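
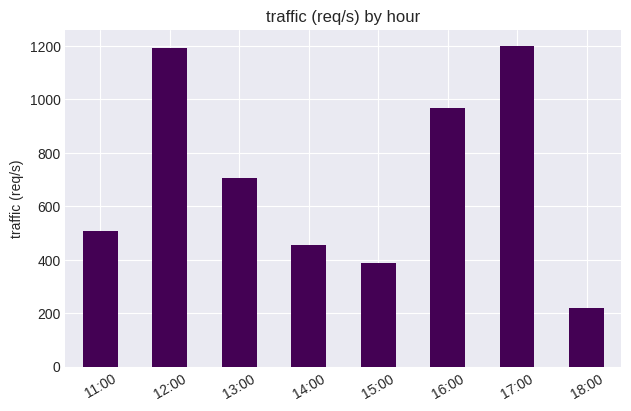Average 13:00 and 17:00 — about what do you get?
(800 + 1200) / 2 ≈ 1000.

≈ 1000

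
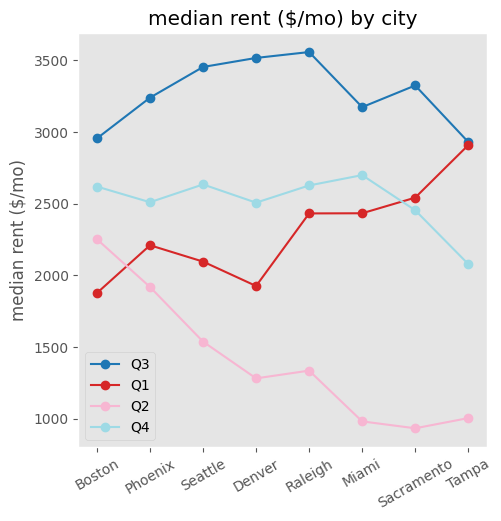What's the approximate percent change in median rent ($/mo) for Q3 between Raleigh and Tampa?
≈ -14.3%

Raleigh ≈ 3500, Tampa ≈ 3000; (3000 − 3500) / 3500 ≈ -14.3%.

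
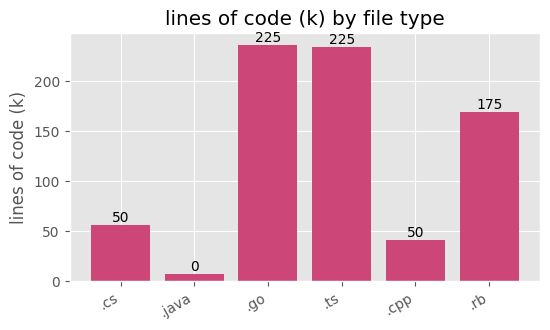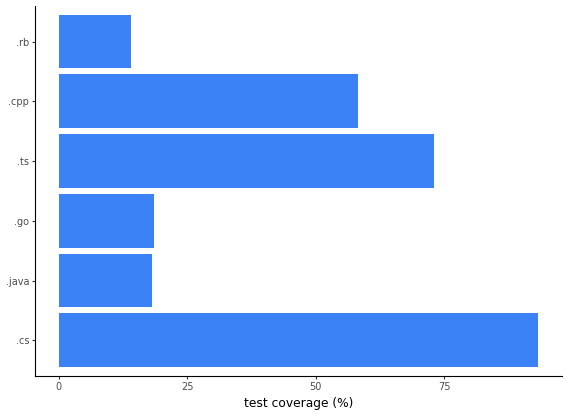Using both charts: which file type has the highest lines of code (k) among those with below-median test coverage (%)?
Chart 2 median test coverage (%) ≈ 40; below-median file types: .java, .go, .rb. Among those, .go has the highest lines of code (k) (≈ 225).

.go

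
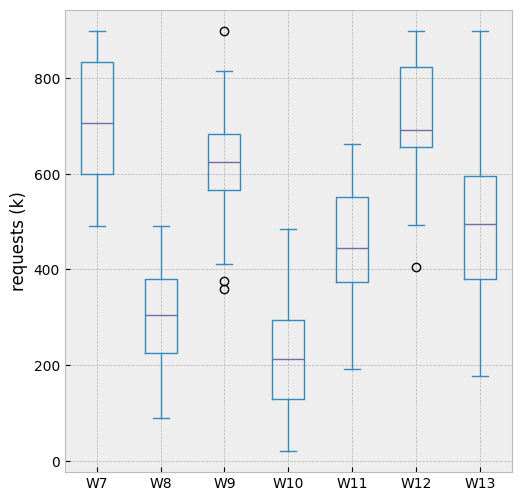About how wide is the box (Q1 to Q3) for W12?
Q3 ≈ 800, Q1 ≈ 650; IQR ≈ 150.

≈ 150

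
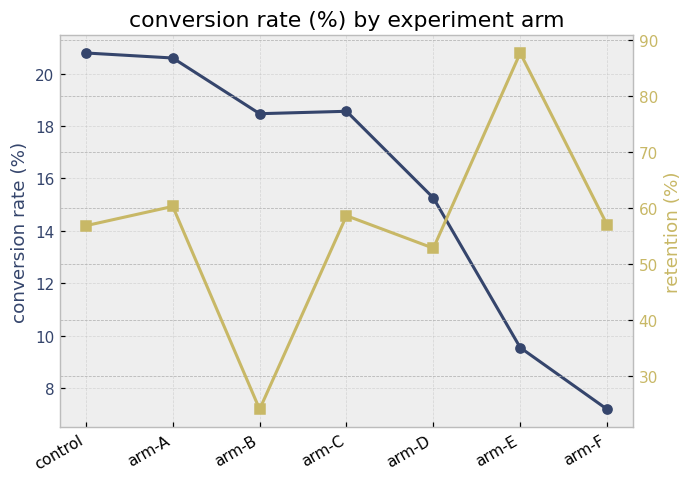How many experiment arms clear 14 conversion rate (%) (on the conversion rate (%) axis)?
Above 14: control, arm-A, arm-B, arm-C, arm-D.

5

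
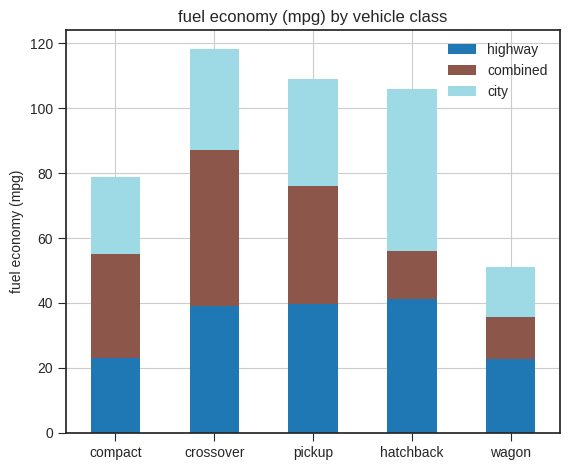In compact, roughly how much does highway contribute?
highway top ≈ 20, bottom ≈ 0; segment ≈ 20.

≈ 20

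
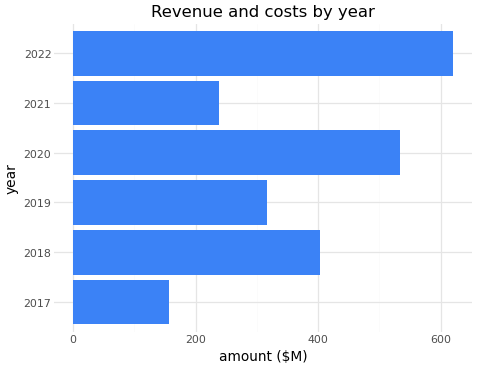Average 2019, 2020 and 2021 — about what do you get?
≈ 333

(300 + 500 + 200) / 3 ≈ 333.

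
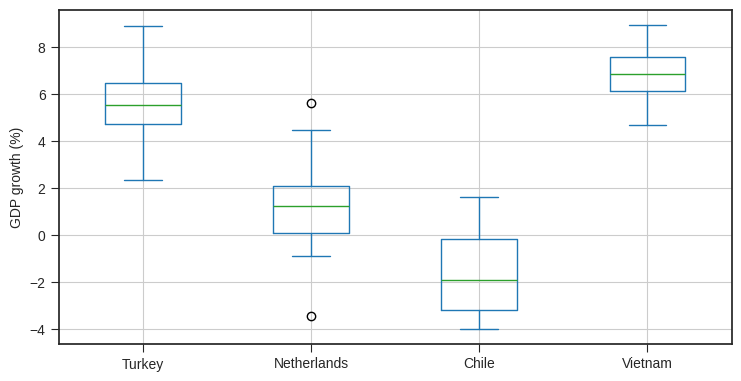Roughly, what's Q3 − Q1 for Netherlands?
≈ 2

Q3 ≈ 2, Q1 ≈ 0; IQR ≈ 2.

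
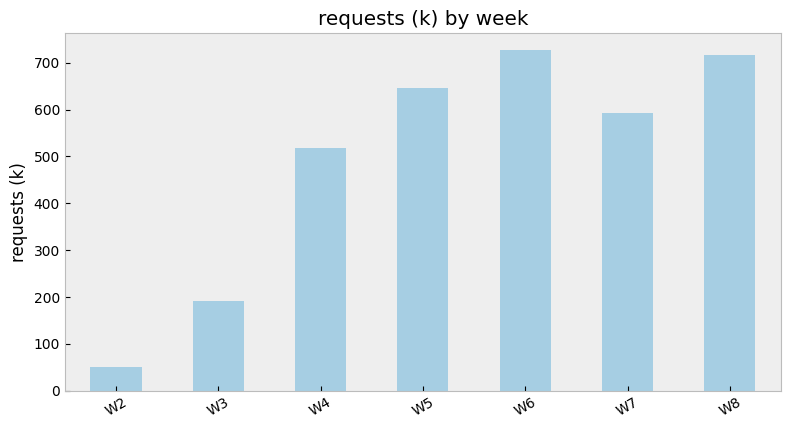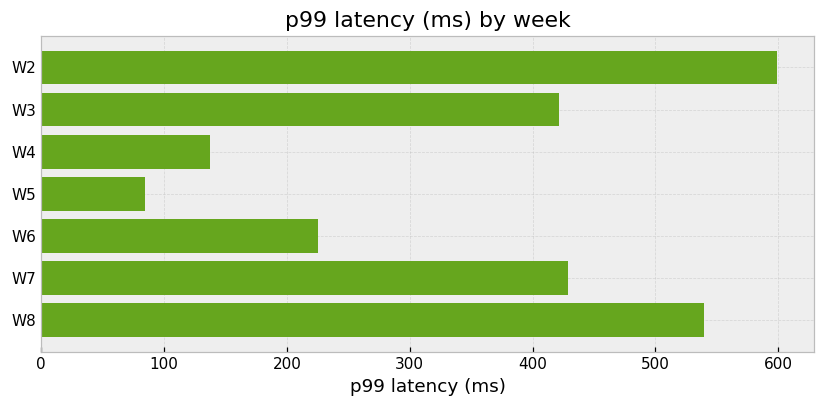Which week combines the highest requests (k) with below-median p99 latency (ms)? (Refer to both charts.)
W6

Chart 2 median p99 latency (ms) ≈ 400; below-median weeks: W4, W5, W6. Among those, W6 has the highest requests (k) (≈ 700).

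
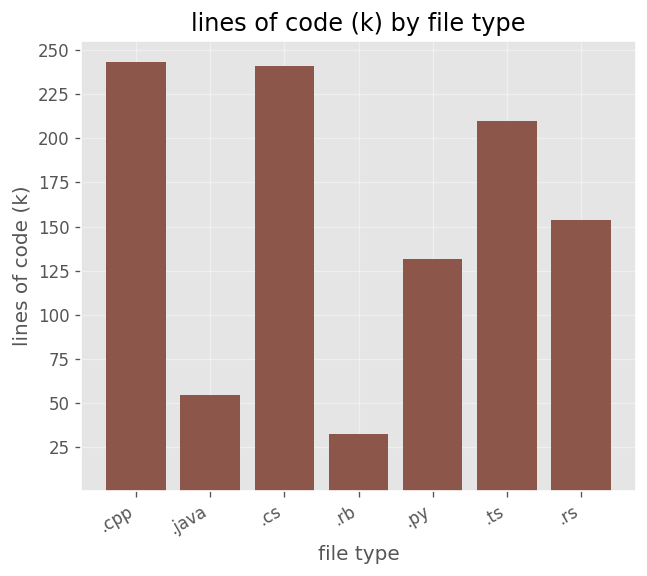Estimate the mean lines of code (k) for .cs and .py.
(250 + 125) / 2 ≈ 188.

≈ 188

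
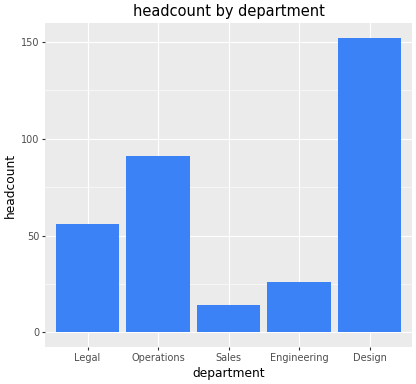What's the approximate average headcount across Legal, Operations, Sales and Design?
(60 + 100 + 20 + 160) / 4 ≈ 85.

≈ 85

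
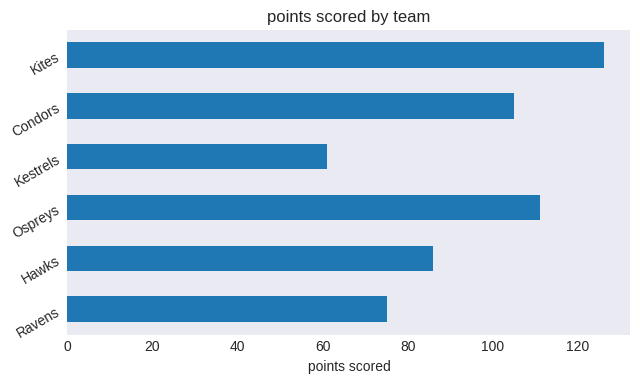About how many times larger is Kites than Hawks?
≈ 1.5×

Kites ≈ 120, Hawks ≈ 80; 120/80 ≈ 1.5.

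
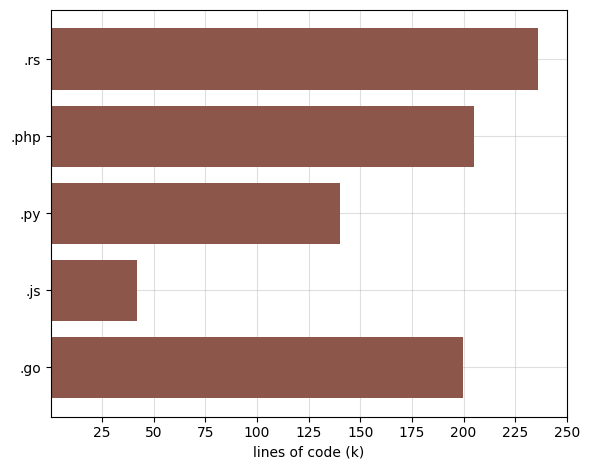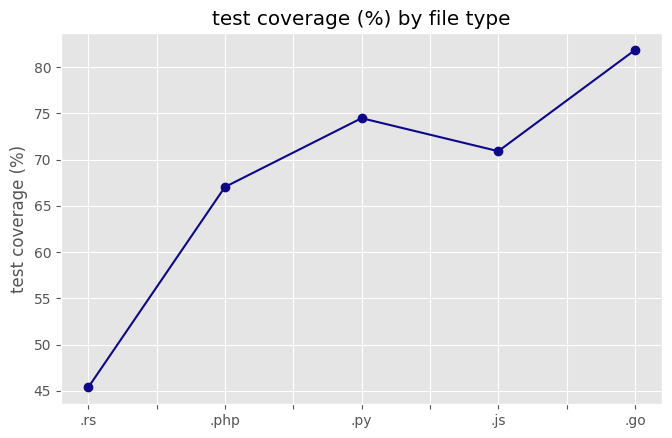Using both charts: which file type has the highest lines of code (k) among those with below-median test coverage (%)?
.rs

Chart 2 median test coverage (%) ≈ 70; below-median file types: .rs, .php. Among those, .rs has the highest lines of code (k) (≈ 225).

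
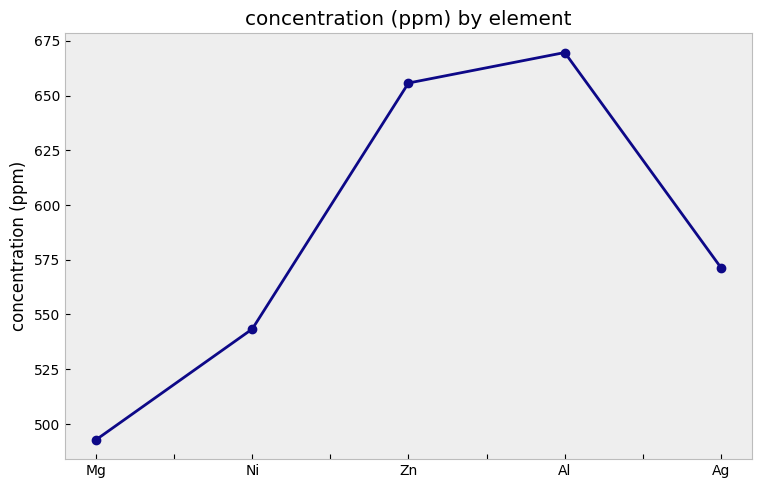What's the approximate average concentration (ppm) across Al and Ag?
≈ 620

(660 + 580) / 2 ≈ 620.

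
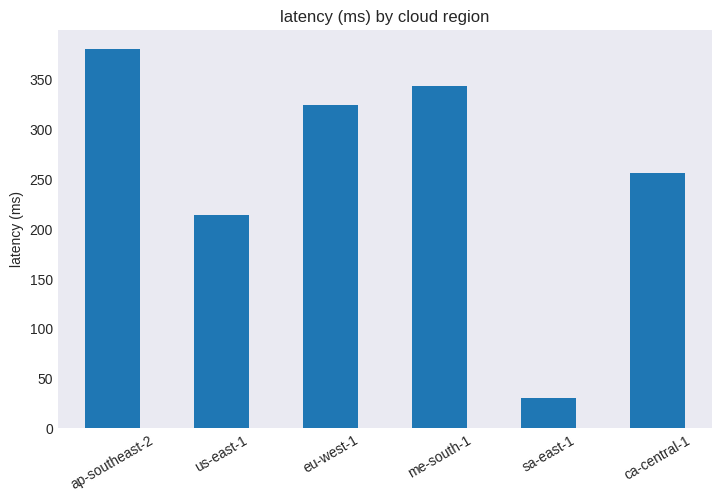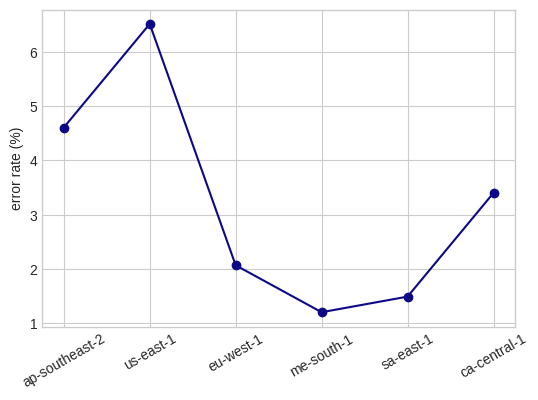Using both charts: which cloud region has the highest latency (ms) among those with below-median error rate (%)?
Chart 2 median error rate (%) ≈ 3; below-median cloud regions: eu-west-1, me-south-1, sa-east-1. Among those, me-south-1 has the highest latency (ms) (≈ 350).

me-south-1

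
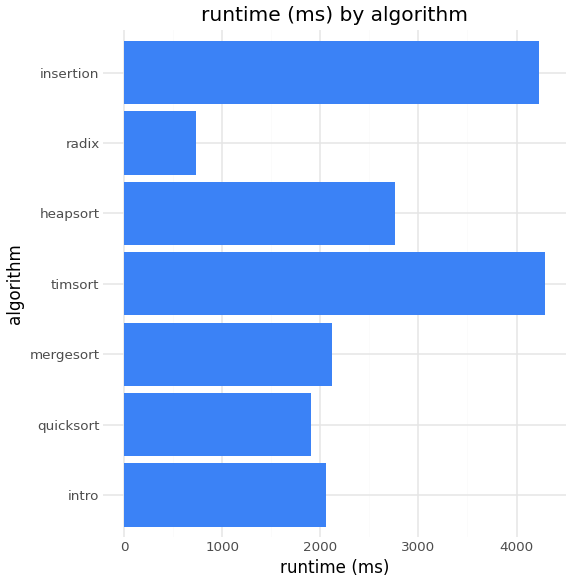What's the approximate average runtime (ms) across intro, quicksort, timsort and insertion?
≈ 3125

(2000 + 2000 + 4500 + 4000) / 4 ≈ 3125.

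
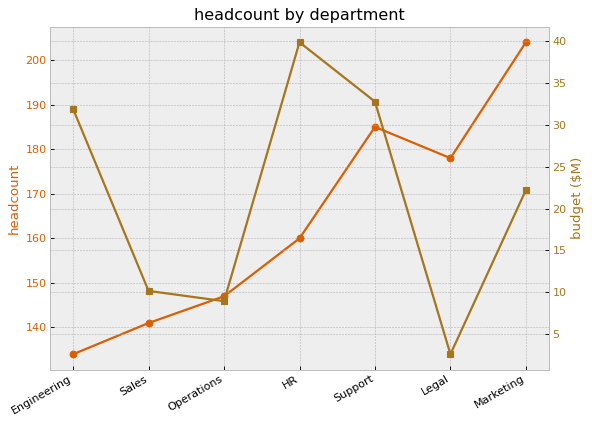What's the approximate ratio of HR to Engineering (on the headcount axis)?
≈ 1.23×

HR ≈ 160, Engineering ≈ 130; 160/130 ≈ 1.23.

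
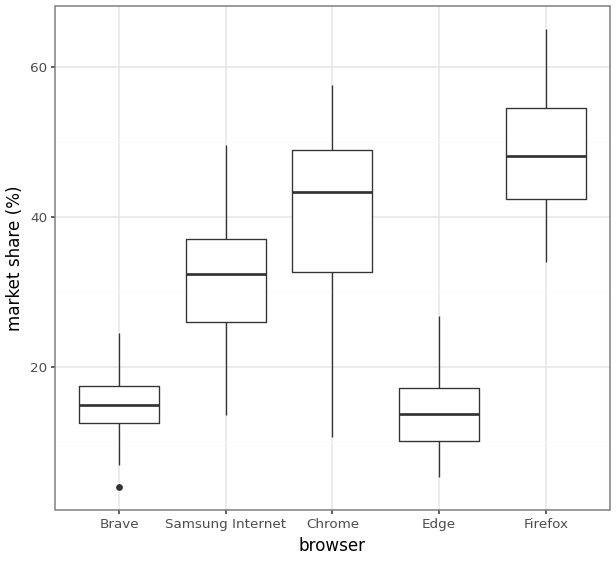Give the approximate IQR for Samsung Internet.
≈ 10

Q3 ≈ 35, Q1 ≈ 25; IQR ≈ 10.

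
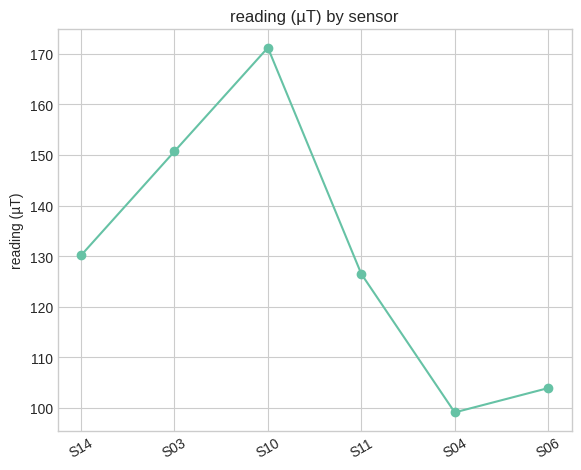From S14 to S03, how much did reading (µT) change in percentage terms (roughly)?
≈ +15.4%

S14 ≈ 130, S03 ≈ 150; (150 − 130) / 130 ≈ +15.4%.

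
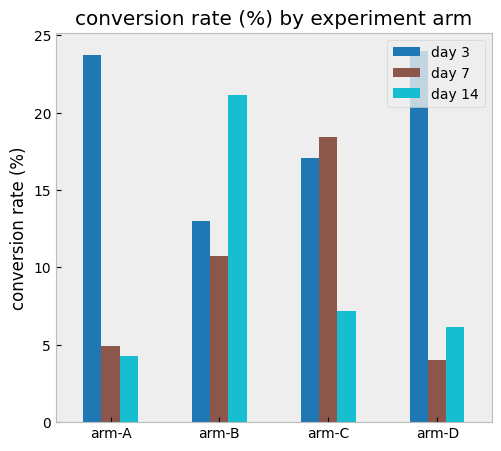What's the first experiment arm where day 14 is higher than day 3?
arm-B

arm-A: day 14 ≈ 4 vs day 3 ≈ 24 (not yet); arm-B: day 14 ≈ 22 vs day 3 ≈ 12 (first crossover).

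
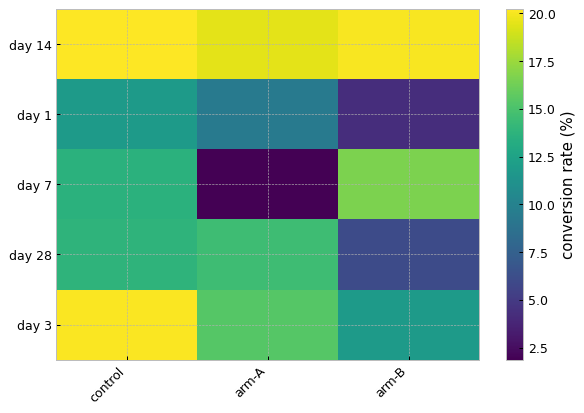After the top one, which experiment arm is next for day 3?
arm-A

Top 3 for day 3: control ≈ 20, arm-A ≈ 16, arm-B ≈ 12.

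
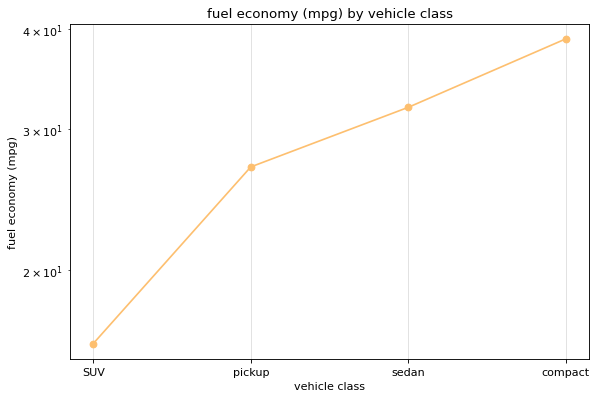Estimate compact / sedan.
≈ 1.19×

compact ≈ 38, sedan ≈ 32; 38/32 ≈ 1.19.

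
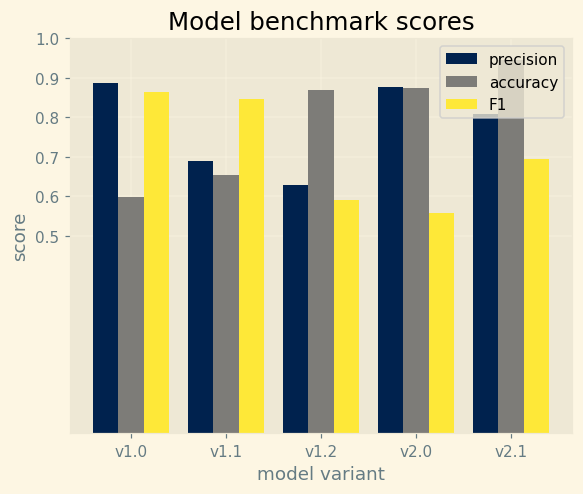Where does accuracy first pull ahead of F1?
v1.1: accuracy ≈ 0.7 vs F1 ≈ 0.8 (not yet); v1.2: accuracy ≈ 0.9 vs F1 ≈ 0.6 (first crossover).

v1.2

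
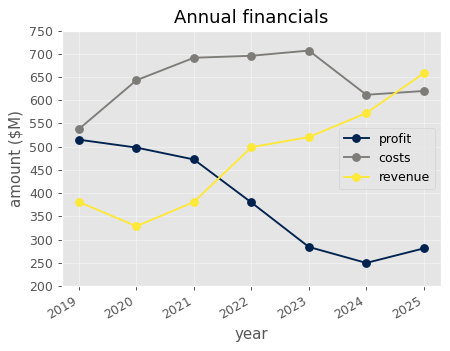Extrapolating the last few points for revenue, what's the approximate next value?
Last three: 500, 550, 650 → slope ≈ 75/step → next ≈ 725.

≈ 725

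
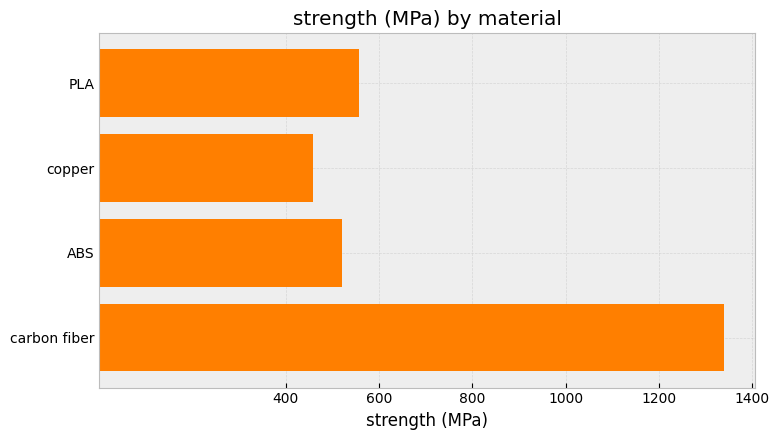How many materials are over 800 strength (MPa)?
1

Above 800: carbon fiber.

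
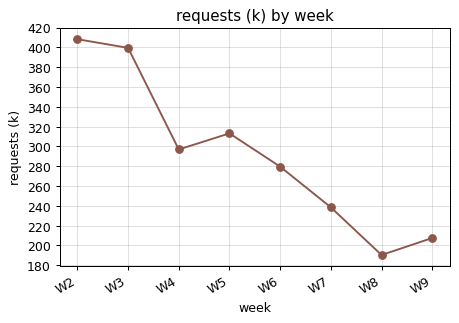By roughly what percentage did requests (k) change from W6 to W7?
≈ -14.3%

W6 ≈ 280, W7 ≈ 240; (240 − 280) / 280 ≈ -14.3%.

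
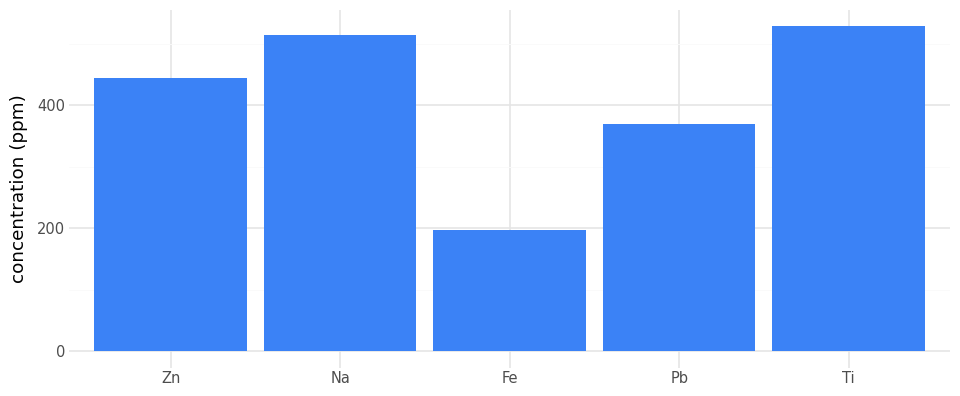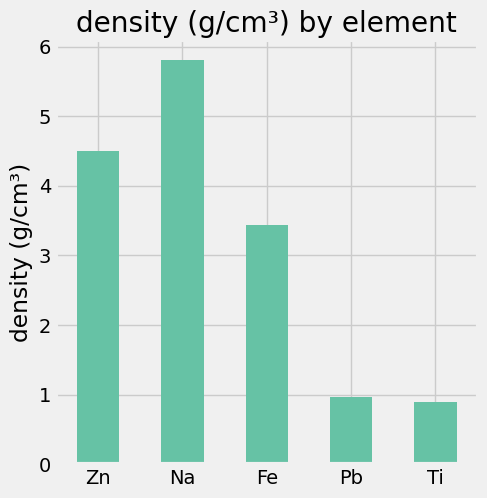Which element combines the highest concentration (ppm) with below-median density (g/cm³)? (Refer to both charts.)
Ti

Chart 2 median density (g/cm³) ≈ 3; below-median elements: Pb, Ti. Among those, Ti has the highest concentration (ppm) (≈ 550).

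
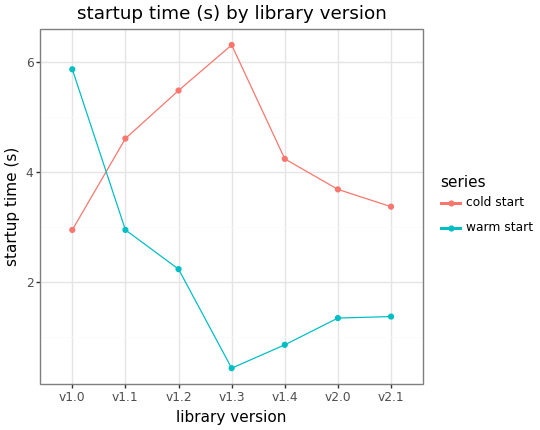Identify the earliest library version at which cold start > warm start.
v1.1

v1.0: cold start ≈ 3.0 vs warm start ≈ 6.0 (not yet); v1.1: cold start ≈ 4.5 vs warm start ≈ 3.0 (first crossover).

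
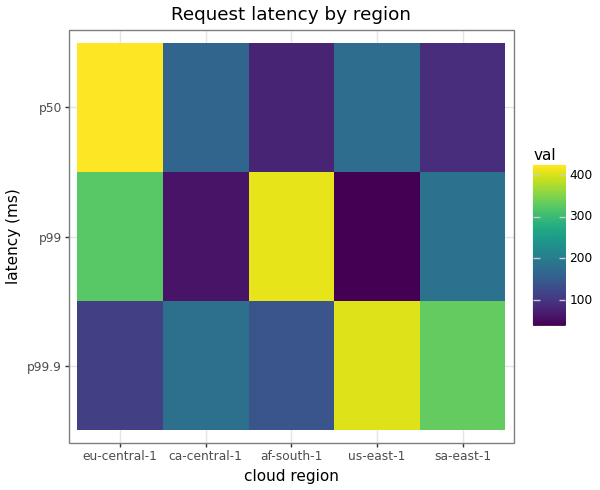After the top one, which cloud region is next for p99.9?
Top 3 for p99.9: us-east-1 ≈ 400, sa-east-1 ≈ 350, ca-central-1 ≈ 200.

sa-east-1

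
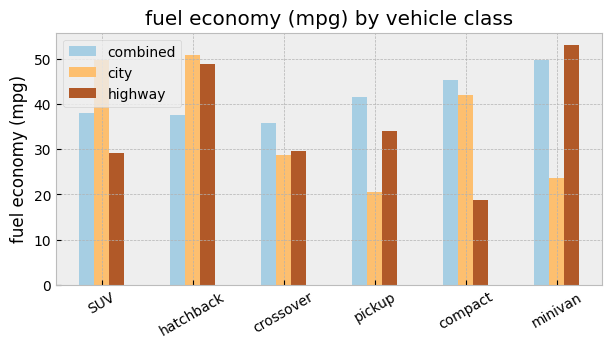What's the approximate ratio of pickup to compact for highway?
pickup ≈ 35, compact ≈ 20; 35/20 ≈ 1.75.

≈ 1.75×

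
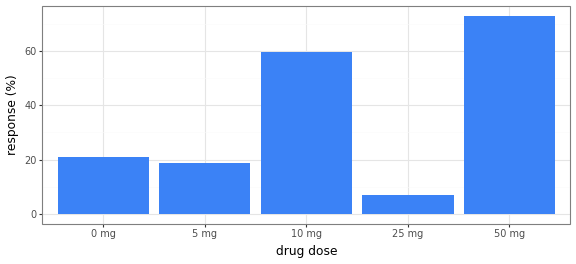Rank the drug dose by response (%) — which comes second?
10 mg

Top 3: 50 mg ≈ 70, 10 mg ≈ 60, 0 mg ≈ 20.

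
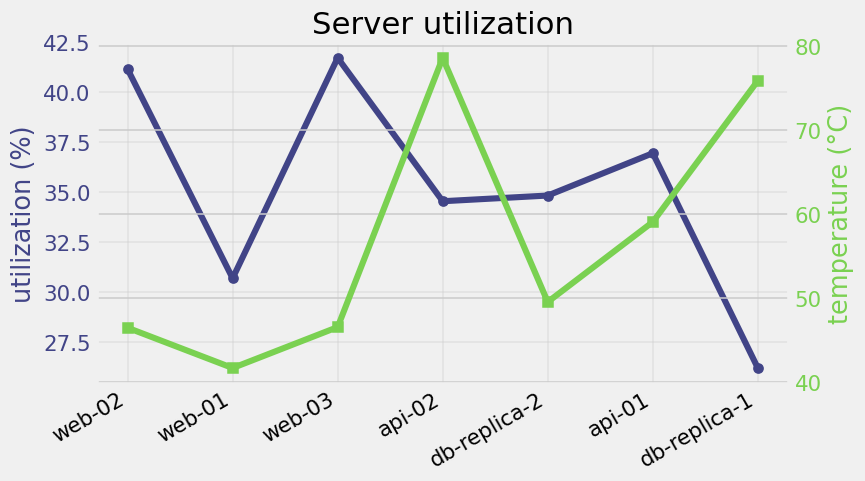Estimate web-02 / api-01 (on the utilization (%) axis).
web-02 ≈ 42, api-01 ≈ 36; 42/36 ≈ 1.17.

≈ 1.17×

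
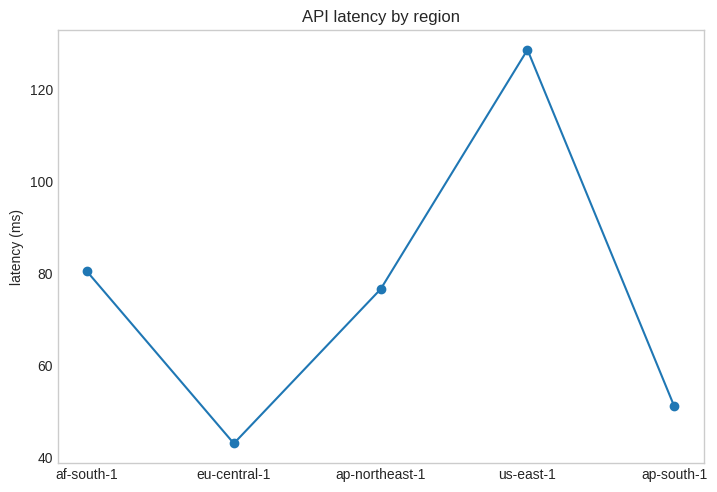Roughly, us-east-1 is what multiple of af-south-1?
us-east-1 ≈ 130, af-south-1 ≈ 80; 130/80 ≈ 1.62.

≈ 1.62×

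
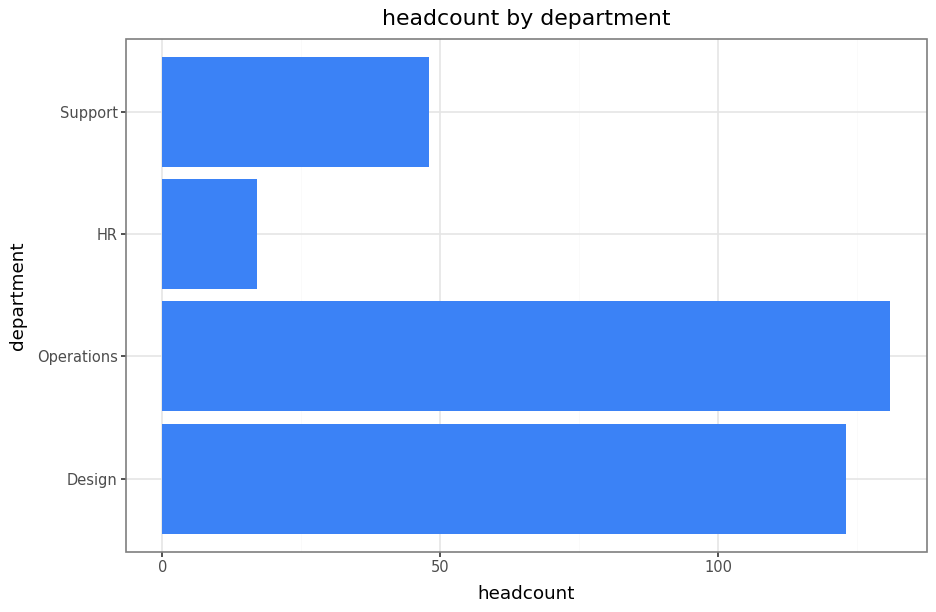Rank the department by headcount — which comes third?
Top 4: Operations ≈ 140, Design ≈ 120, Support ≈ 40, HR ≈ 20.

Support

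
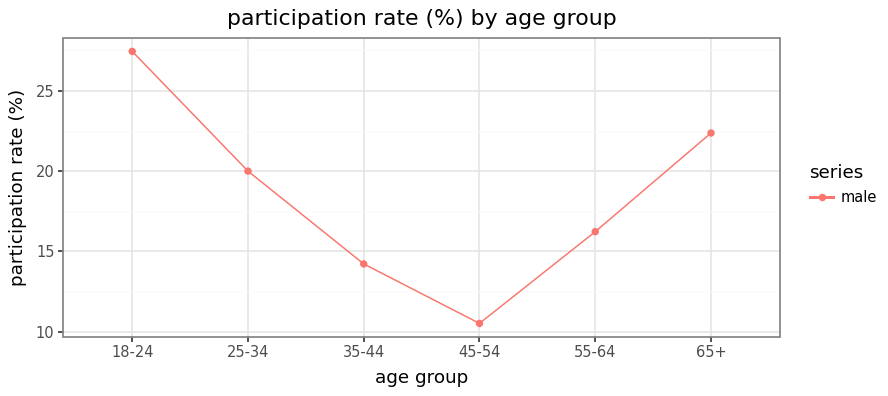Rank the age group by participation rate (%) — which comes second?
Top 3: 18-24 ≈ 28, 65+ ≈ 22, 25-34 ≈ 20.

65+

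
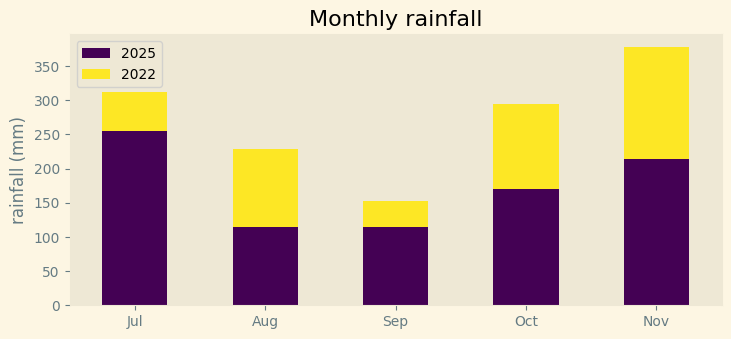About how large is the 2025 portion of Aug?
2025 top ≈ 100, bottom ≈ 0; segment ≈ 100.

≈ 100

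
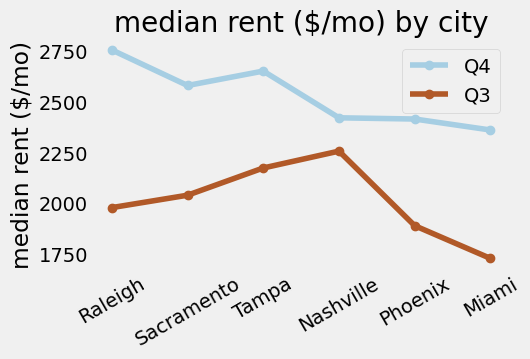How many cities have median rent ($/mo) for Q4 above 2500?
3

Above 2500: Raleigh, Sacramento, Tampa.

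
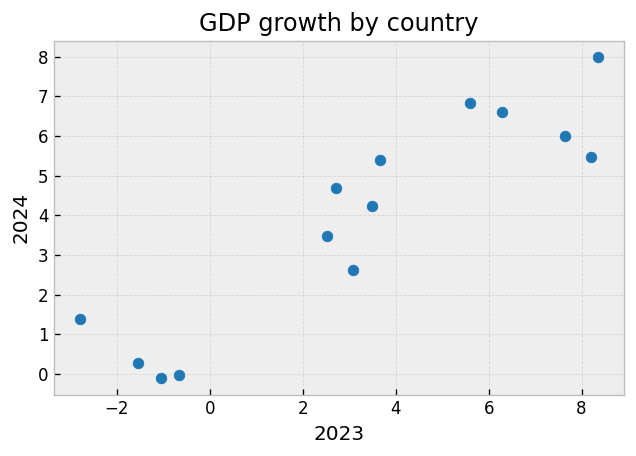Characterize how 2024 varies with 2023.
Points are positively correlated; strong (|r| ≈ 0.9).

positive, strong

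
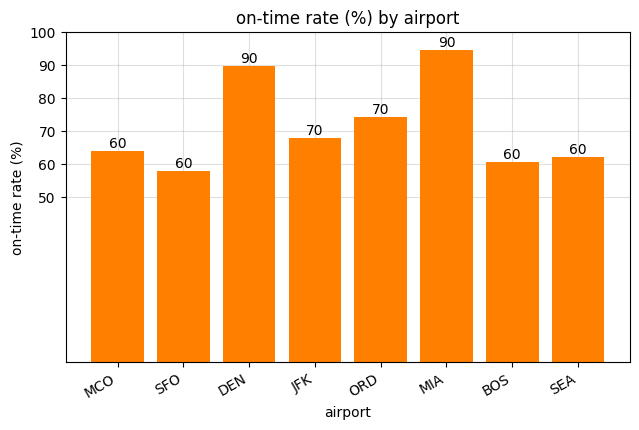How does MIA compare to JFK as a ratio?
MIA ≈ 90, JFK ≈ 70; 90/70 ≈ 1.29.

≈ 1.29×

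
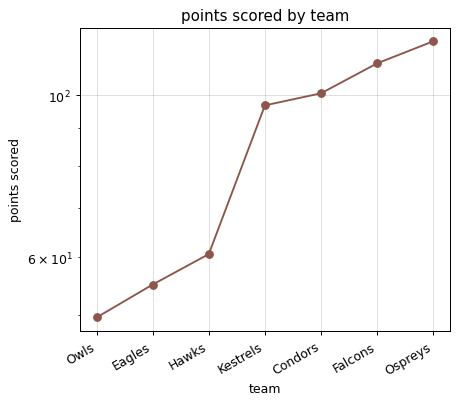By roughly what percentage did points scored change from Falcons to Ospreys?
≈ +9.1%

Falcons ≈ 110, Ospreys ≈ 120; (120 − 110) / 110 ≈ +9.1%.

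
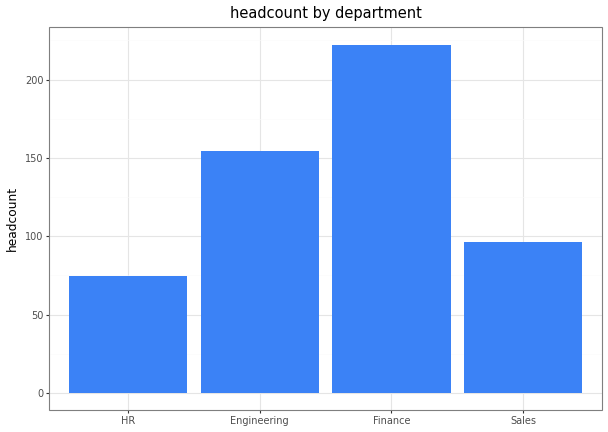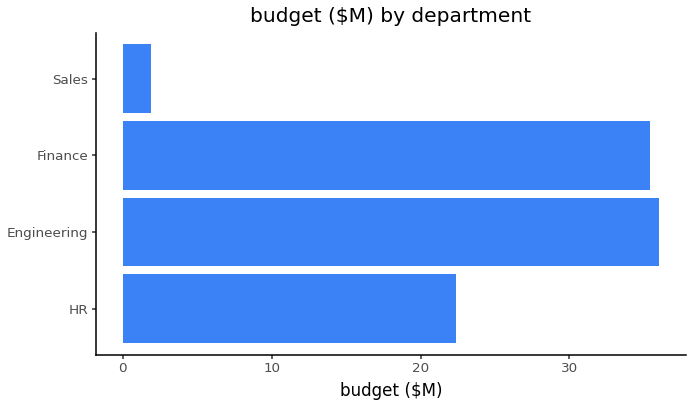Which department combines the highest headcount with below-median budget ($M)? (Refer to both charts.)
Chart 2 median budget ($M) ≈ 30; below-median departments: HR, Sales. Among those, Sales has the highest headcount (≈ 100).

Sales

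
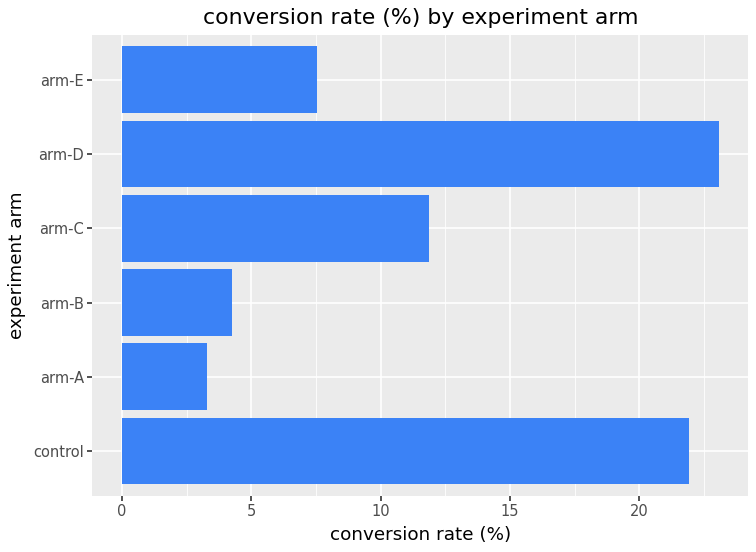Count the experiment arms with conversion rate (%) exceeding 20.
Above 20: control, arm-D.

2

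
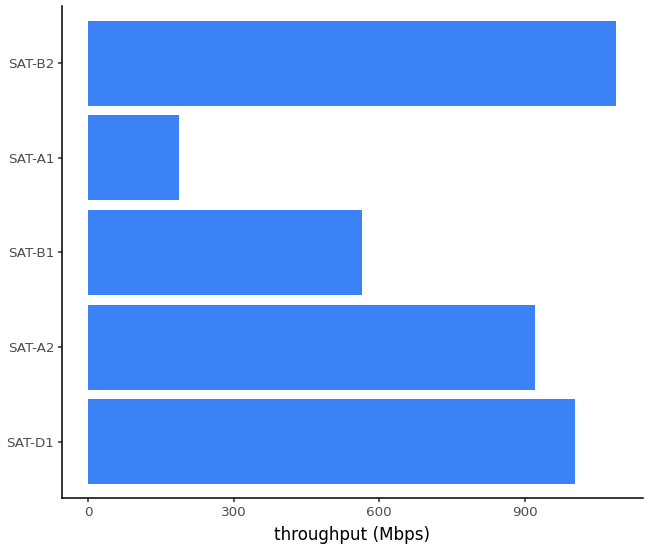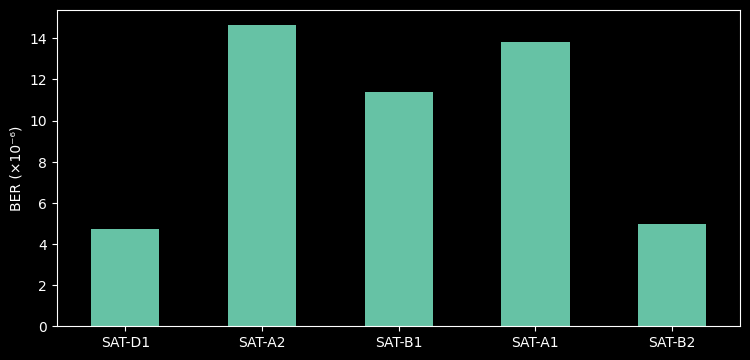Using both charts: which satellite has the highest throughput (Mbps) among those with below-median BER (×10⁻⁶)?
Chart 2 median BER (×10⁻⁶) ≈ 12; below-median satellites: SAT-D1, SAT-B2. Among those, SAT-B2 has the highest throughput (Mbps) (≈ 1100).

SAT-B2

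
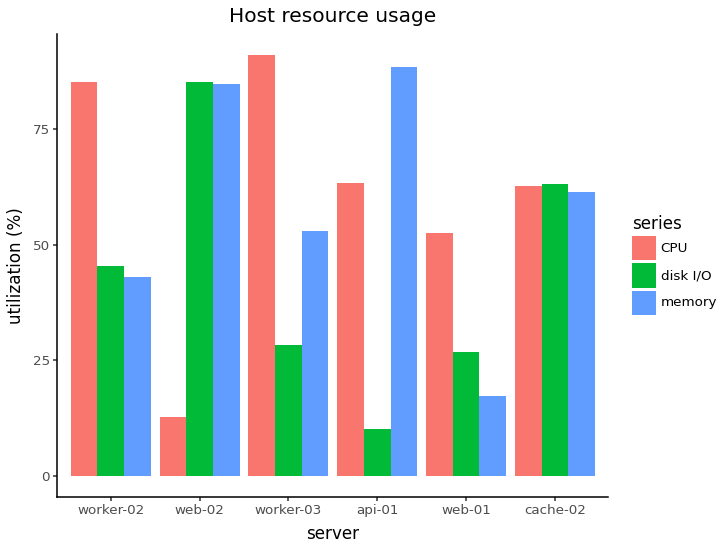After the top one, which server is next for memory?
Top 3 for memory: api-01 ≈ 90, web-02 ≈ 80, cache-02 ≈ 60.

web-02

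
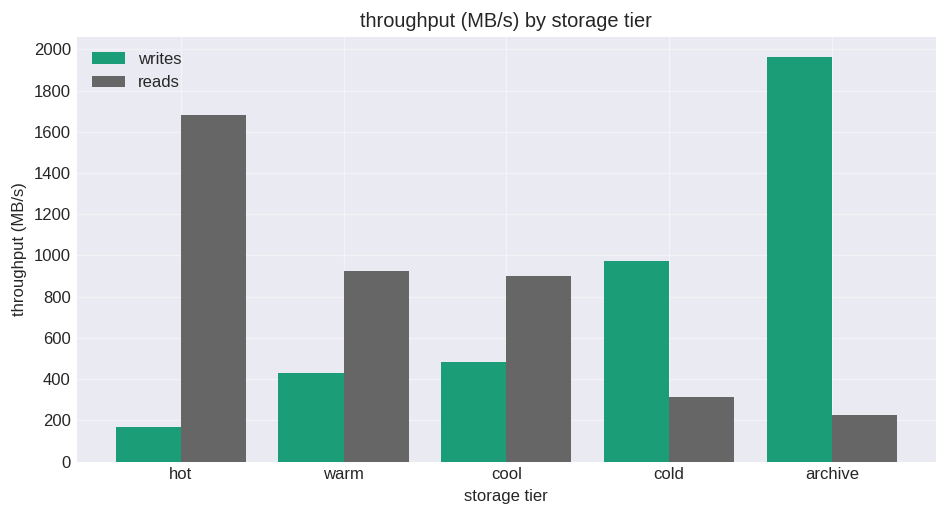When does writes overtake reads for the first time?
cool: writes ≈ 400 vs reads ≈ 1000 (not yet); cold: writes ≈ 1000 vs reads ≈ 400 (first crossover).

cold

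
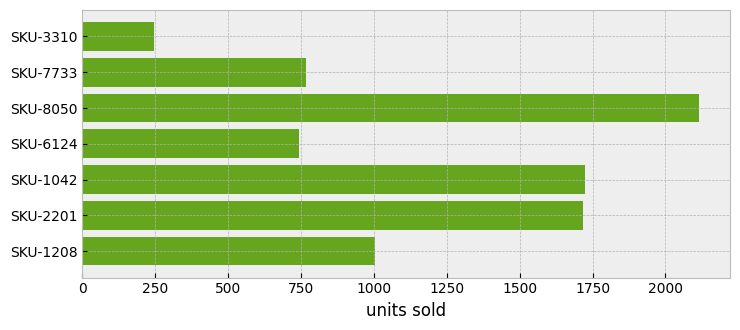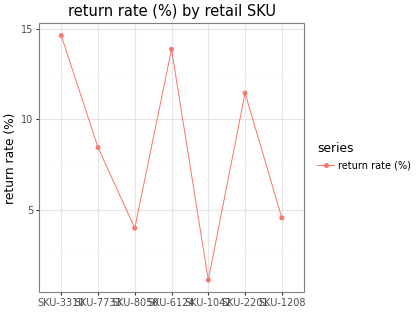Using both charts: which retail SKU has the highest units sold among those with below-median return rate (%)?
SKU-8050

Chart 2 median return rate (%) ≈ 8; below-median retail SKUs: SKU-8050, SKU-1042, SKU-1208. Among those, SKU-8050 has the highest units sold (≈ 2200).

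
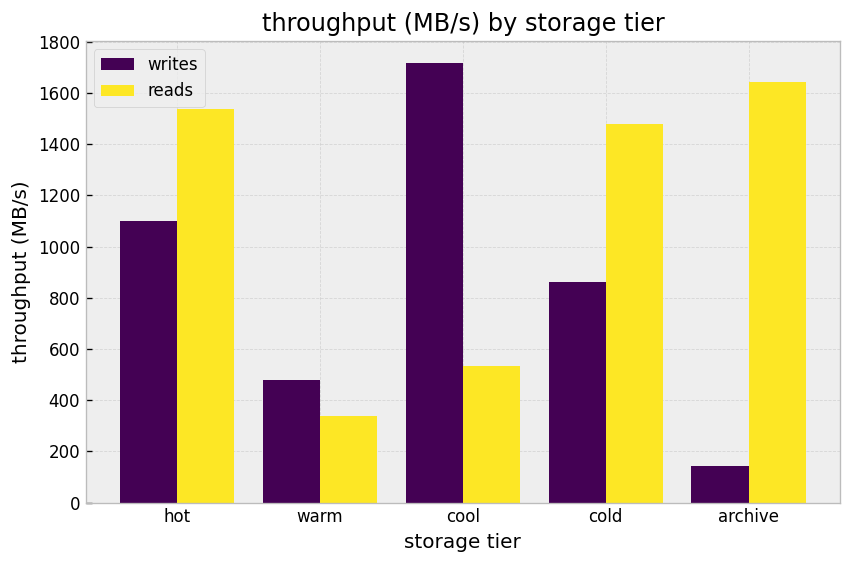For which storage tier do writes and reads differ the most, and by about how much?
archive, ≈ 1400 MB/s

archive: writes ≈ 200, reads ≈ 1600 → gap ≈ 1400. Next-largest (cool) is only ≈ 1200.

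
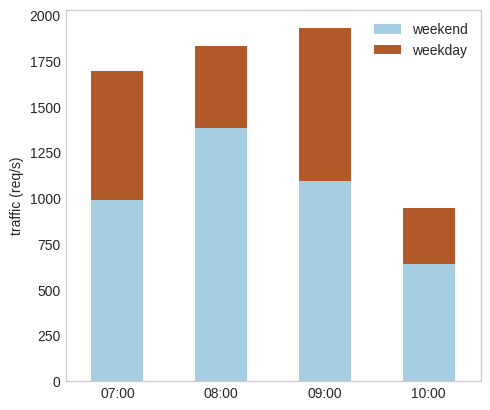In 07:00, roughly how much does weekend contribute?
weekend top ≈ 1000, bottom ≈ 0; segment ≈ 1000.

≈ 1000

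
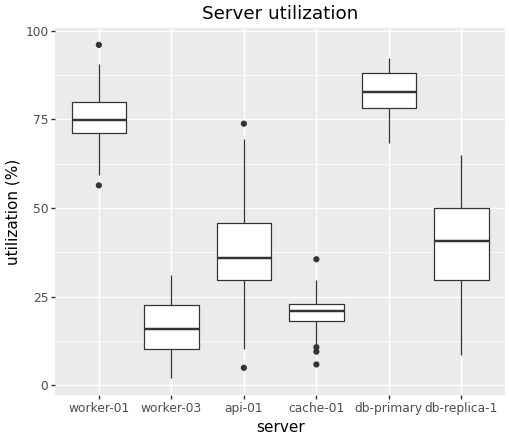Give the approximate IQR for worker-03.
Q3 ≈ 20, Q1 ≈ 10; IQR ≈ 10.

≈ 10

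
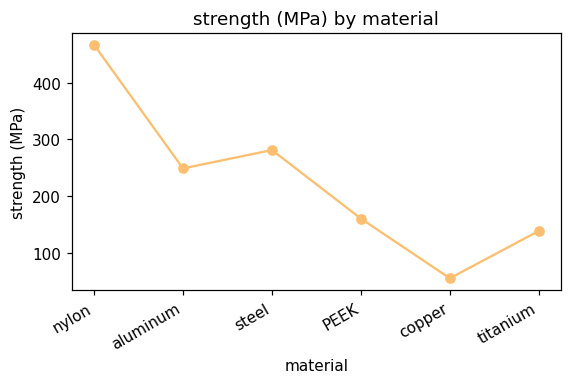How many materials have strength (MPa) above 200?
Above 200: nylon, aluminum, steel.

3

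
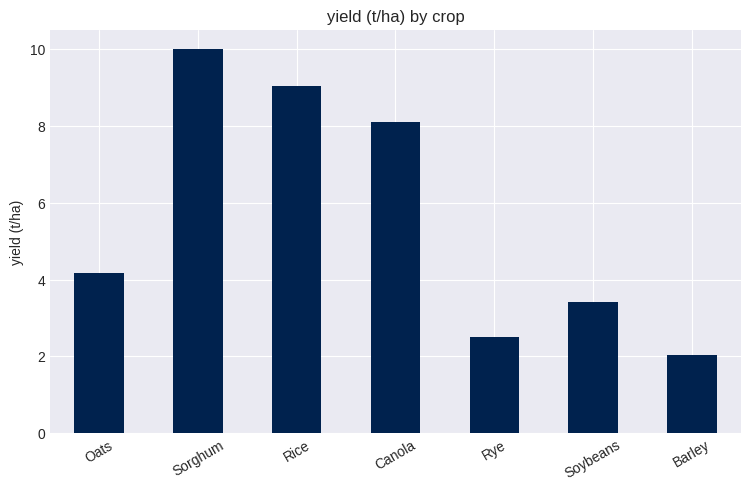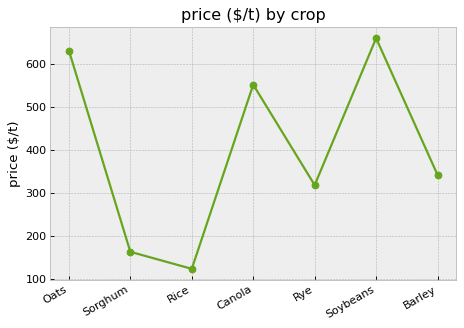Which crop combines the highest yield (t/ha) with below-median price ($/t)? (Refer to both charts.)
Sorghum

Chart 2 median price ($/t) ≈ 300; below-median crops: Sorghum, Rice, Rye. Among those, Sorghum has the highest yield (t/ha) (≈ 10).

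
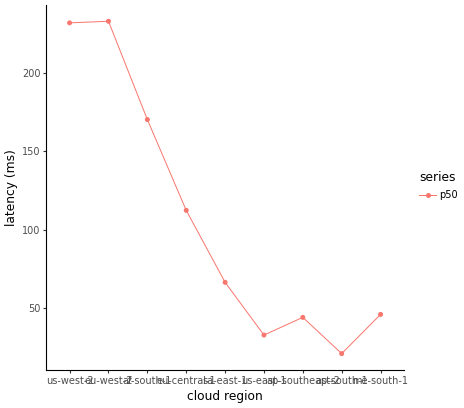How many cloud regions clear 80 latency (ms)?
4

Above 80: us-west-2, eu-west-2, af-south-1, eu-central-1.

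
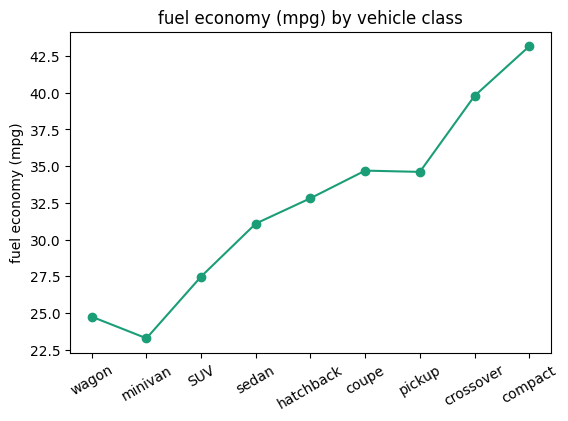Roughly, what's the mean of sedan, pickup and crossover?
(32 + 34 + 40) / 3 ≈ 35.

≈ 35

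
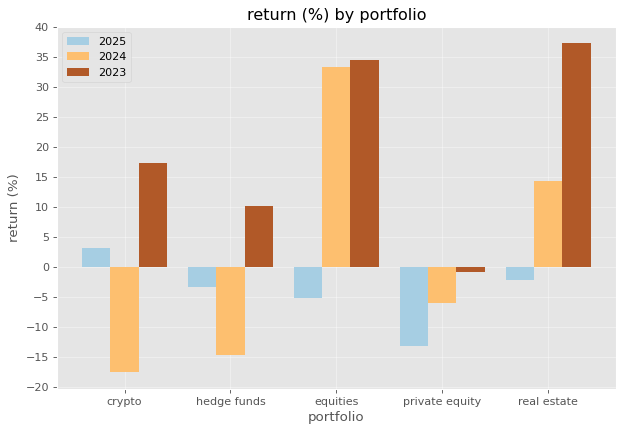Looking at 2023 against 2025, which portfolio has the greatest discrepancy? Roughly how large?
equities, ≈ 40 %

equities: 2023 ≈ 35, 2025 ≈ -5 → gap ≈ 40. Next-largest (real estate) is only ≈ 35.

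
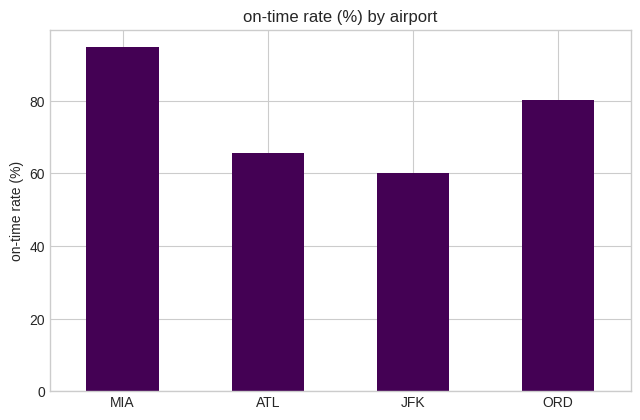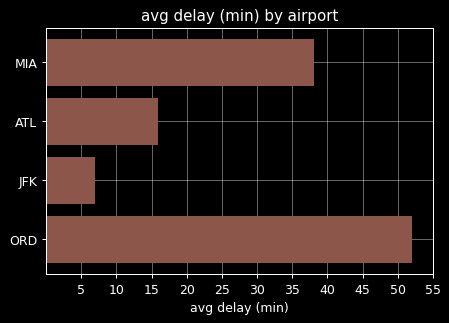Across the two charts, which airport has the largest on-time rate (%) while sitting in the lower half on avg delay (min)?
Chart 2 median avg delay (min) ≈ 25; below-median airports: ATL, JFK. Among those, ATL has the highest on-time rate (%) (≈ 70).

ATL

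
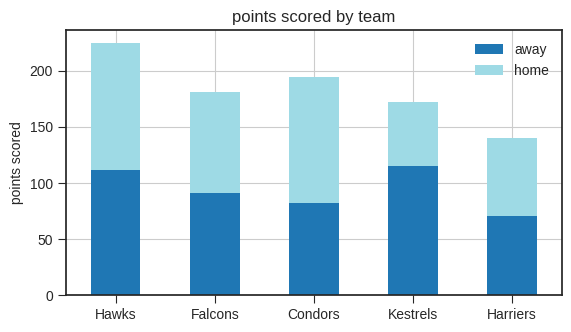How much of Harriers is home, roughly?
home top ≈ 140, bottom ≈ 80; segment ≈ 60.

≈ 60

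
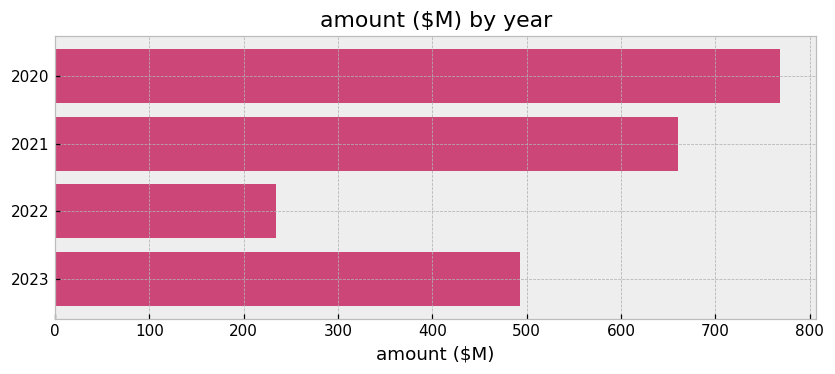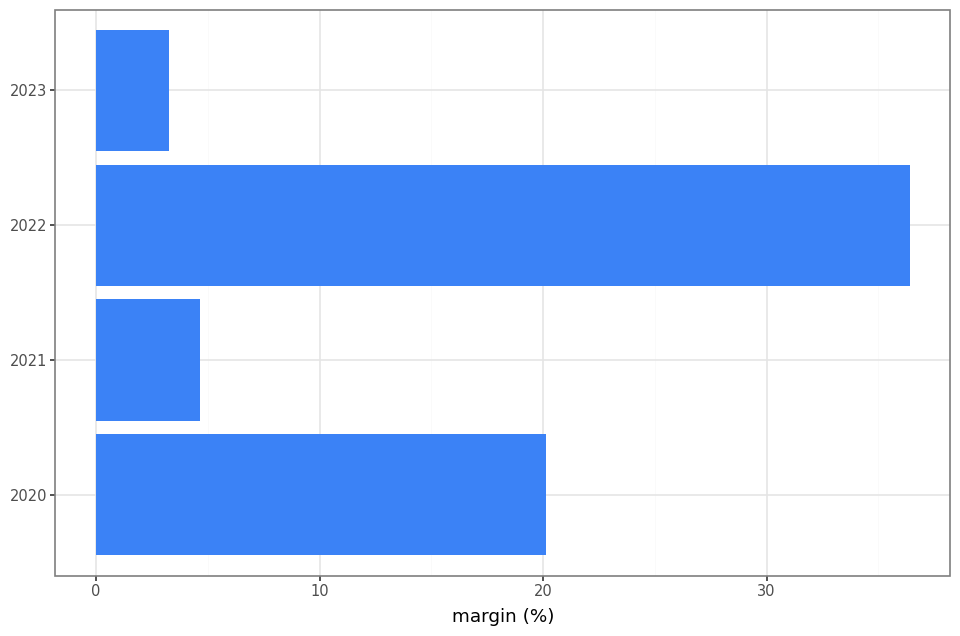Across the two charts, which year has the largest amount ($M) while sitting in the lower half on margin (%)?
Chart 2 median margin (%) ≈ 10; below-median years: 2021, 2023. Among those, 2021 has the highest amount ($M) (≈ 700).

2021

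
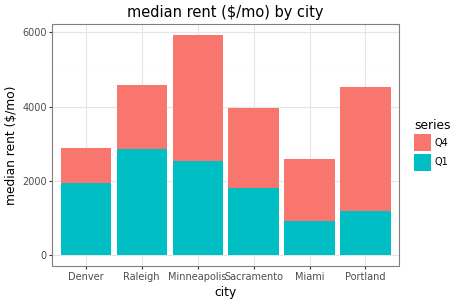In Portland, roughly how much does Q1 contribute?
Q1 top ≈ 1000, bottom ≈ 0; segment ≈ 1000.

≈ 1000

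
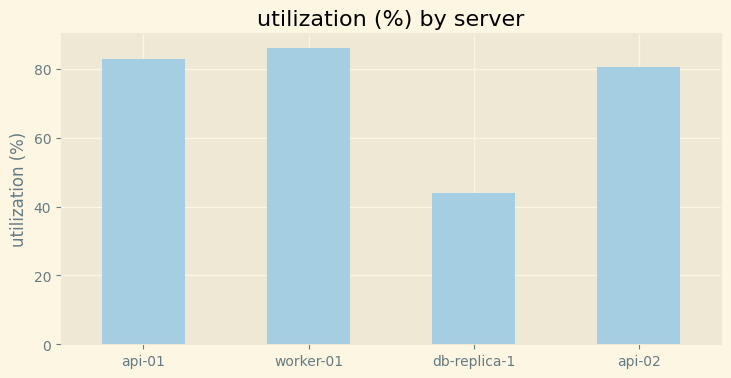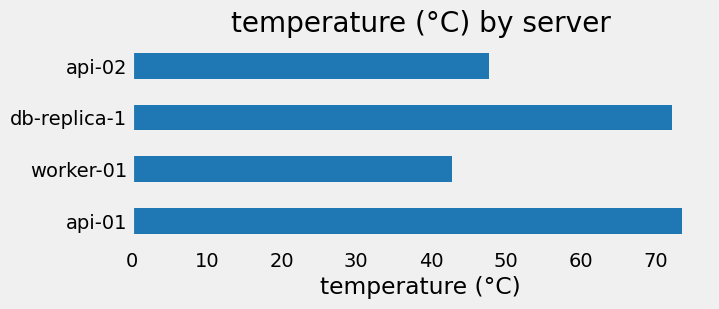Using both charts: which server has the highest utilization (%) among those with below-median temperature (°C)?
worker-01

Chart 2 median temperature (°C) ≈ 60; below-median servers: worker-01, api-02. Among those, worker-01 has the highest utilization (%) (≈ 90).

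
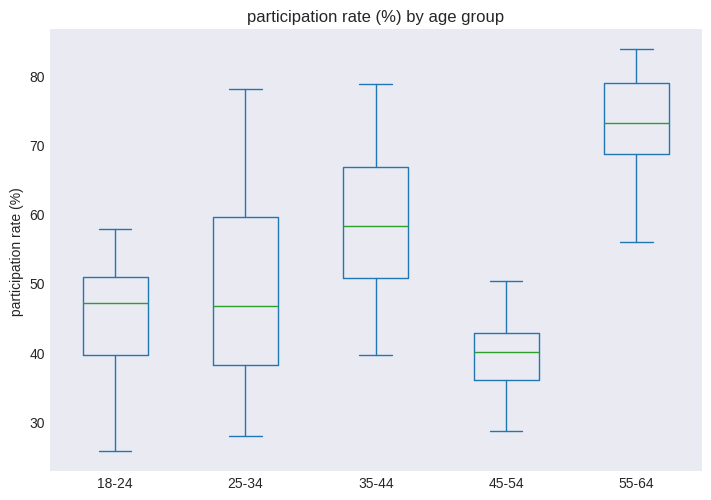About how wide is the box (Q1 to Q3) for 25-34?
≈ 20

Q3 ≈ 60, Q1 ≈ 40; IQR ≈ 20.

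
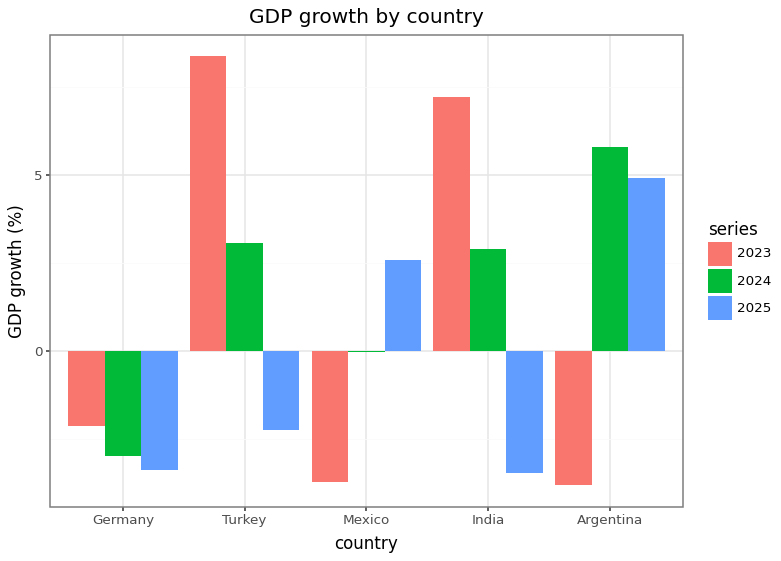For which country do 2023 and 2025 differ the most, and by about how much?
India, ≈ 12 %

India: 2023 ≈ 8, 2025 ≈ -4 → gap ≈ 12. Next-largest (Turkey) is only ≈ 10.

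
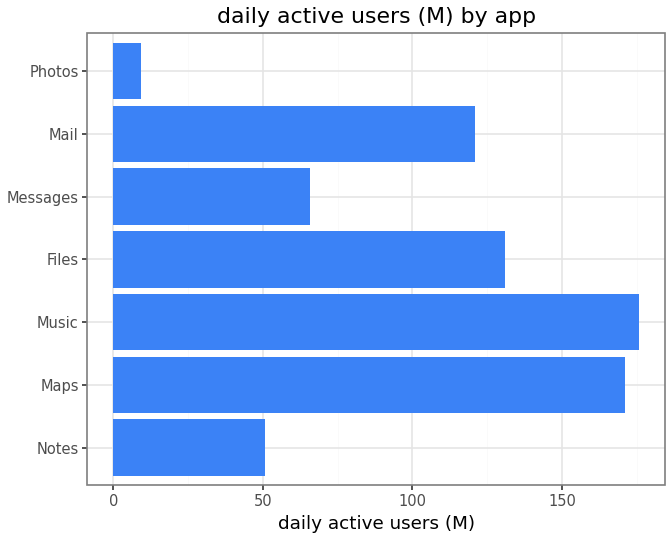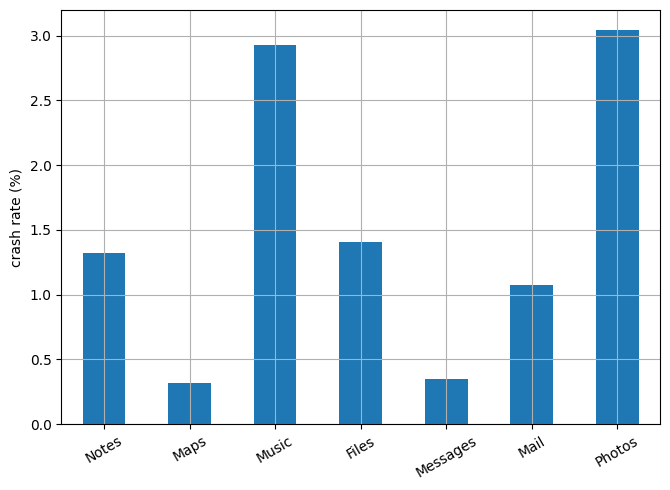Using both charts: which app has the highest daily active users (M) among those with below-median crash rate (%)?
Chart 2 median crash rate (%) ≈ 1.5; below-median apps: Maps, Messages, Mail. Among those, Maps has the highest daily active users (M) (≈ 180).

Maps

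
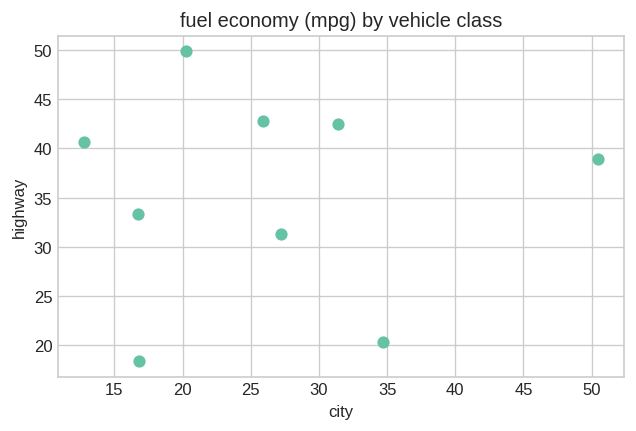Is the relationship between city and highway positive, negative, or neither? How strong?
no clear correlation

Points are roughly uncorrelated; weak (|r| ≈ 0.0).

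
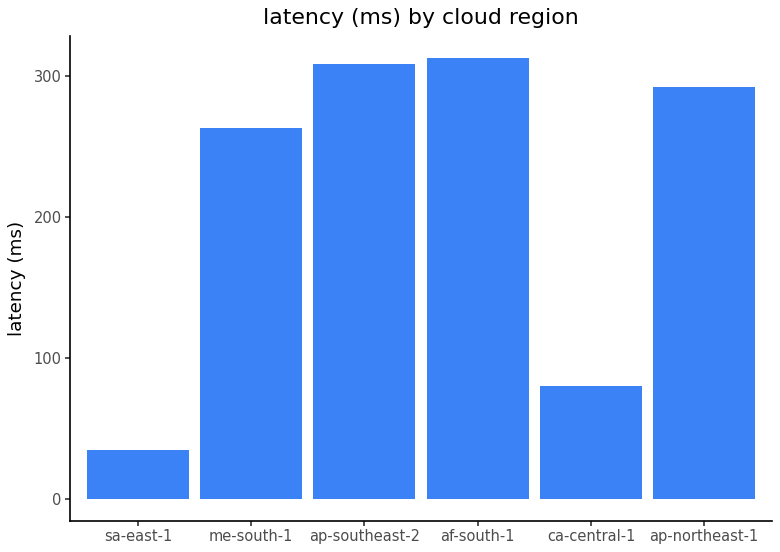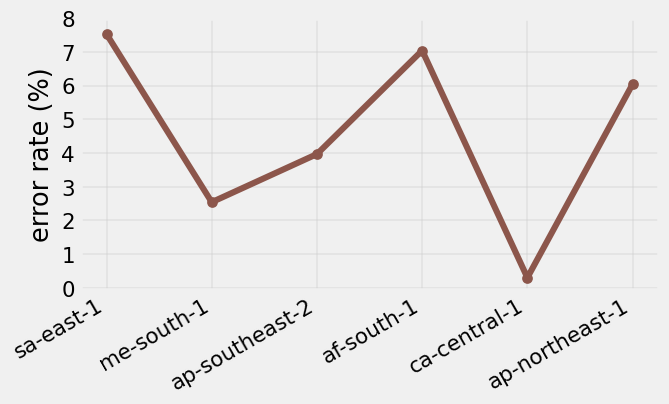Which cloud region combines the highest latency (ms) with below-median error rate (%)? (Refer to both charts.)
Chart 2 median error rate (%) ≈ 5; below-median cloud regions: me-south-1, ap-southeast-2, ca-central-1. Among those, ap-southeast-2 has the highest latency (ms) (≈ 300).

ap-southeast-2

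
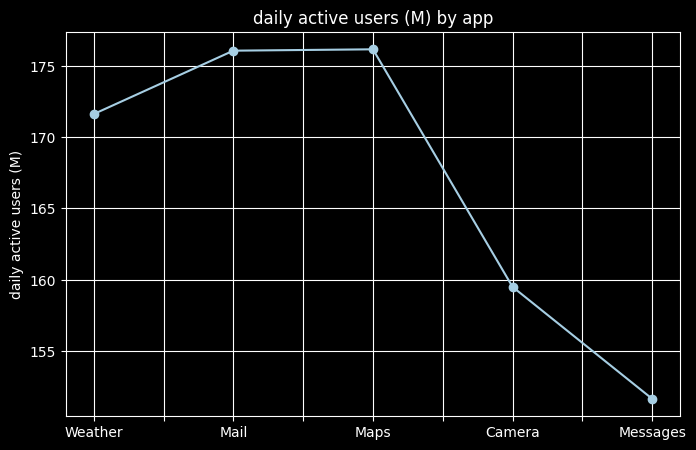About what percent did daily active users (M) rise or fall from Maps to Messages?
Maps ≈ 175, Messages ≈ 150; (150 − 175) / 175 ≈ -14.3%.

≈ -14.3%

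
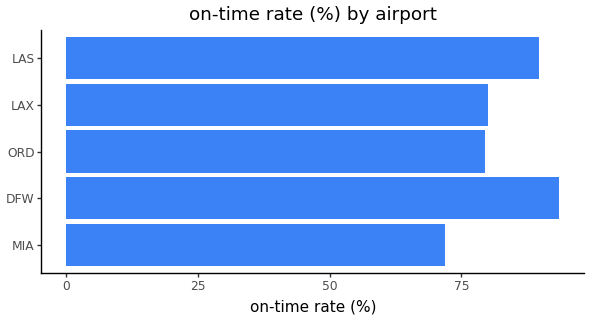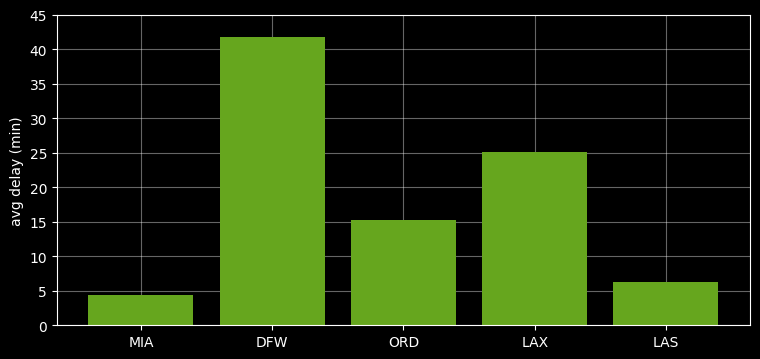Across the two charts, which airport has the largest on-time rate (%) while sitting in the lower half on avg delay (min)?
Chart 2 median avg delay (min) ≈ 15; below-median airports: MIA, LAS. Among those, LAS has the highest on-time rate (%) (≈ 90).

LAS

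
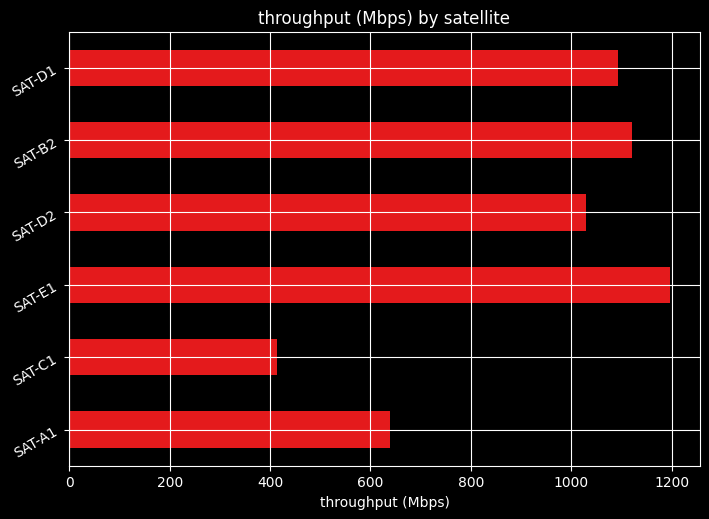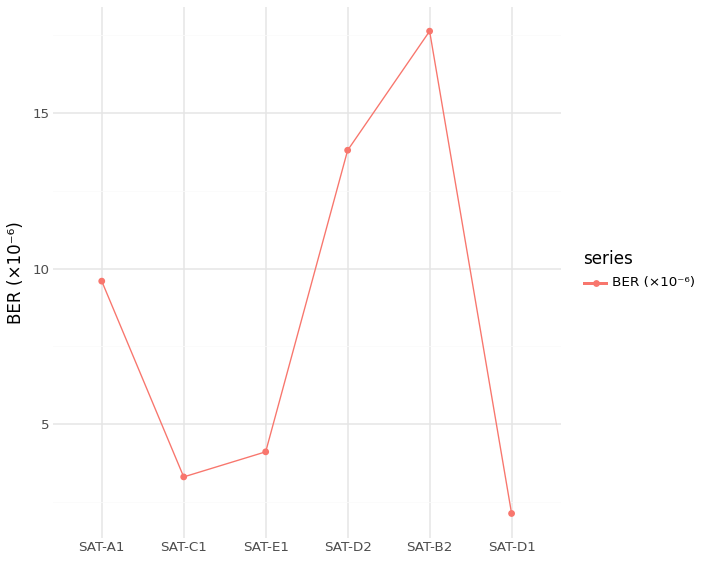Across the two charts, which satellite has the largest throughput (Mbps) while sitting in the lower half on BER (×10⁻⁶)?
Chart 2 median BER (×10⁻⁶) ≈ 6; below-median satellites: SAT-C1, SAT-E1, SAT-D1. Among those, SAT-E1 has the highest throughput (Mbps) (≈ 1200).

SAT-E1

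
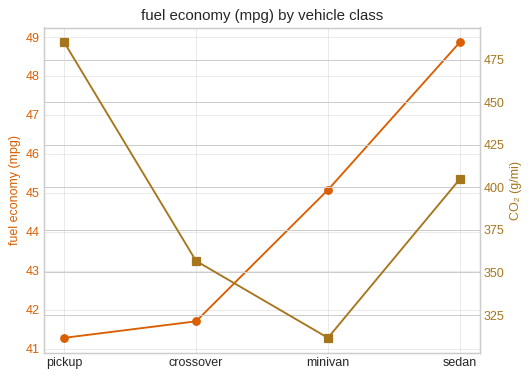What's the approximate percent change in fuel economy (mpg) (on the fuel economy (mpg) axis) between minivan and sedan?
minivan ≈ 45, sedan ≈ 49; (49 − 45) / 45 ≈ +8.9%.

≈ +8.9%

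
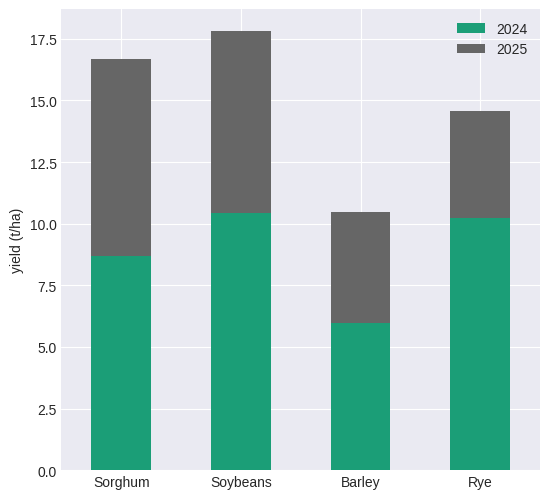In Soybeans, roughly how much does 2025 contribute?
2025 top ≈ 18, bottom ≈ 10; segment ≈ 8.

≈ 8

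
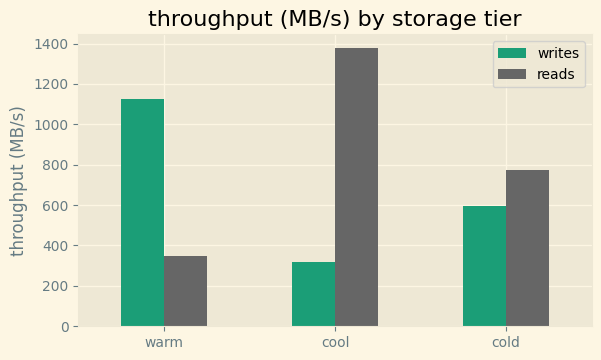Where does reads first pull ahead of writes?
cool

warm: reads ≈ 400 vs writes ≈ 1200 (not yet); cool: reads ≈ 1400 vs writes ≈ 400 (first crossover).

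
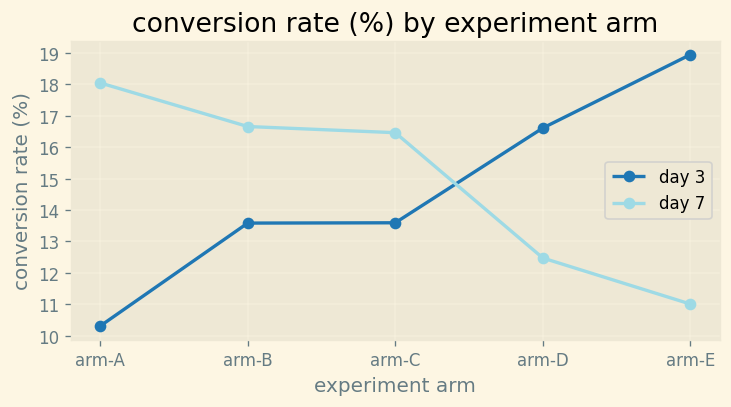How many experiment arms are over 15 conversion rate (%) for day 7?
3

Above 15: arm-A, arm-B, arm-C.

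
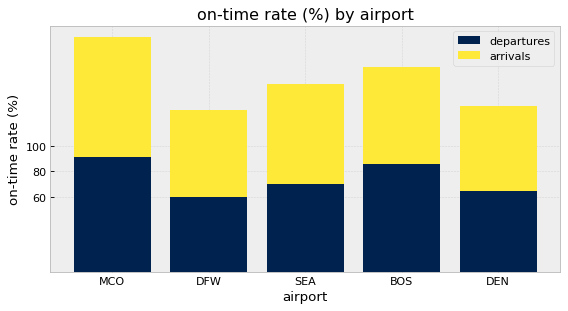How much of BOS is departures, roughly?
≈ 80

departures top ≈ 80, bottom ≈ 0; segment ≈ 80.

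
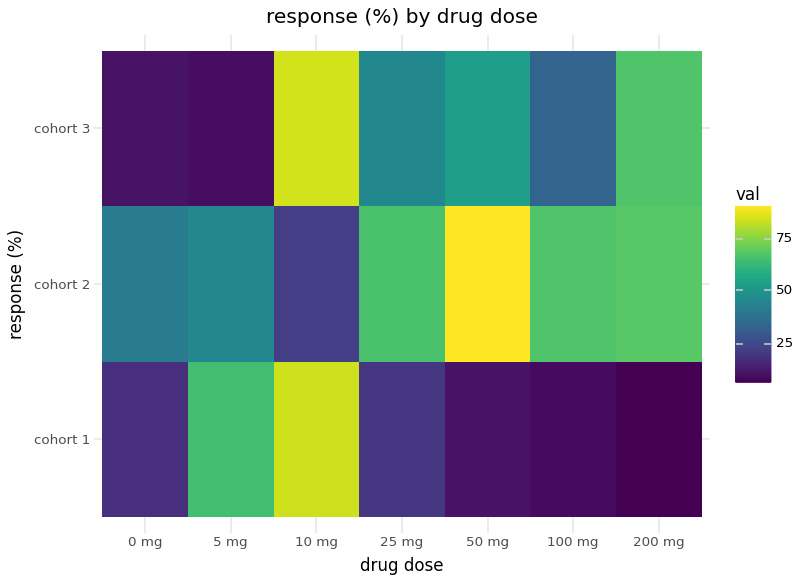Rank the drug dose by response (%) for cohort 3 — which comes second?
200 mg

Top 3 for cohort 3: 10 mg ≈ 90, 200 mg ≈ 70, 50 mg ≈ 50.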